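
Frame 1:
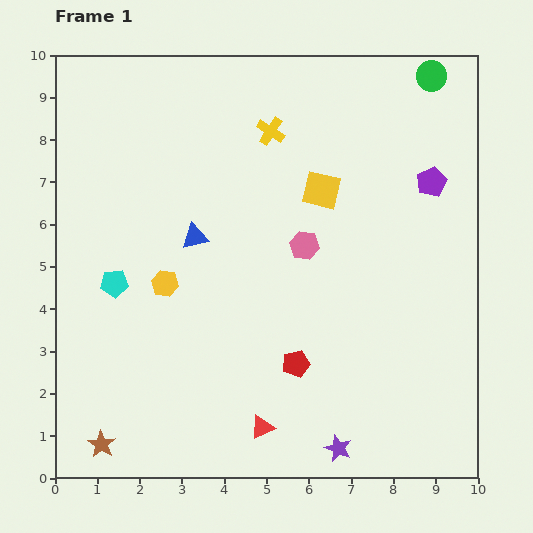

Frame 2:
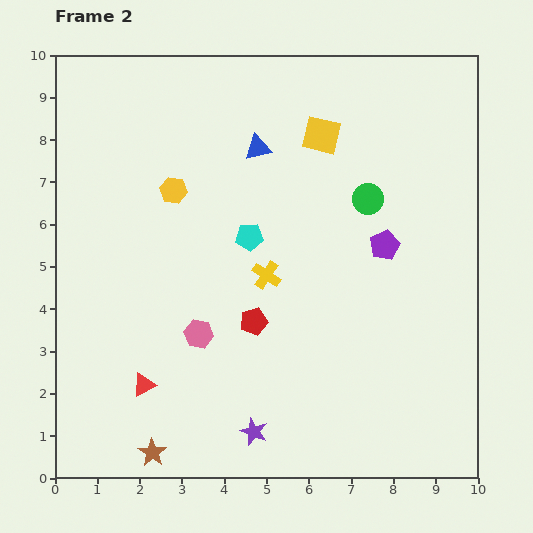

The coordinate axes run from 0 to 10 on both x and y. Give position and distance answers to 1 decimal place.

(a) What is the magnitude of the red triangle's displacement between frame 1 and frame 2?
3.0

The red triangle moved from (4.9, 1.2) to (2.1, 2.2), a distance of √(2.8² + 1.0²) ≈ 3.0.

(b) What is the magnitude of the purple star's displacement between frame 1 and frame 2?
2.0

The purple star moved from (6.7, 0.7) to (4.7, 1.1), a distance of √(2.0² + 0.4²) ≈ 2.0.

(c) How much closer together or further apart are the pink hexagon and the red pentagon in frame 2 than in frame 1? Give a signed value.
-1.5

Distance in frame 1: 2.8. Distance in frame 2: 1.3.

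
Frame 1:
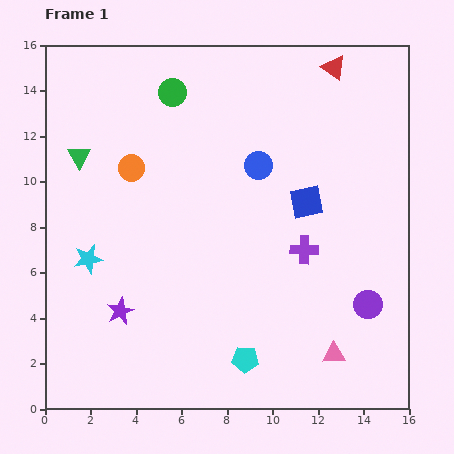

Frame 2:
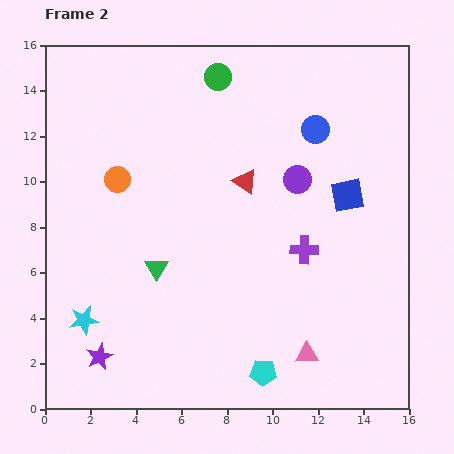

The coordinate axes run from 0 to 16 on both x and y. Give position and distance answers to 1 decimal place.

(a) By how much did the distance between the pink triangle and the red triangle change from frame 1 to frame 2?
-4.5

Distance in frame 1: 12.6. Distance in frame 2: 8.1.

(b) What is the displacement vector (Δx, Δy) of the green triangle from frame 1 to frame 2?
(3.4, -4.9)

The green triangle was at (1.5, 11.1) in frame 1 and (4.9, 6.2) in frame 2.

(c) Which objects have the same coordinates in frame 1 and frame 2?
the purple cross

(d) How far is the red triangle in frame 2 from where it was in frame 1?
6.3

The red triangle moved from (12.7, 15.0) to (8.8, 10.0), a distance of √(3.9² + 5.0²) ≈ 6.3.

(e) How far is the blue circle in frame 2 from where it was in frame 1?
3.0

The blue circle moved from (9.4, 10.7) to (11.9, 12.3), a distance of √(2.5² + 1.6²) ≈ 3.0.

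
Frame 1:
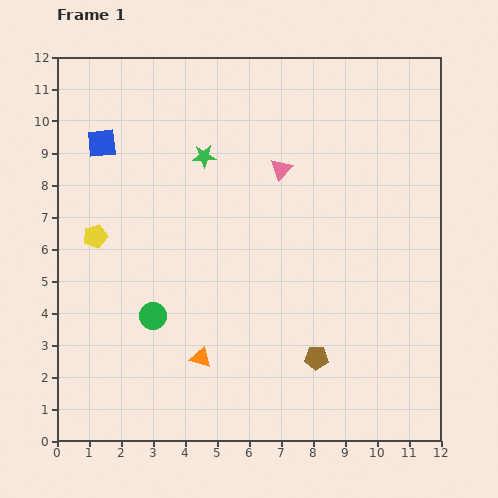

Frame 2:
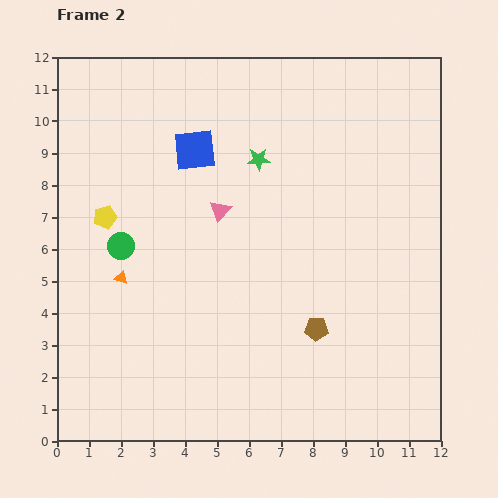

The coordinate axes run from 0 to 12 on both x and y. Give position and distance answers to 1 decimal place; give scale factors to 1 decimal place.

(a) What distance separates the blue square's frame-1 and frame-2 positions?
2.9

The blue square moved from (1.4, 9.3) to (4.3, 9.1), a distance of √(2.9² + 0.2²) ≈ 2.9.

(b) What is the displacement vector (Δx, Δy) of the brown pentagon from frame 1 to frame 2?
(0.0, 0.9)

The brown pentagon was at (8.1, 2.6) in frame 1 and (8.1, 3.5) in frame 2.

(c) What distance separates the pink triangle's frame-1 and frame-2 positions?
2.3

The pink triangle moved from (7.0, 8.5) to (5.1, 7.2), a distance of √(1.9² + 1.3²) ≈ 2.3.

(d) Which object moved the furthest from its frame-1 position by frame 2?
the orange triangle

(moved 3.5; next 2.9)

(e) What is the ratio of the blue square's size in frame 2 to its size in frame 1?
1.4×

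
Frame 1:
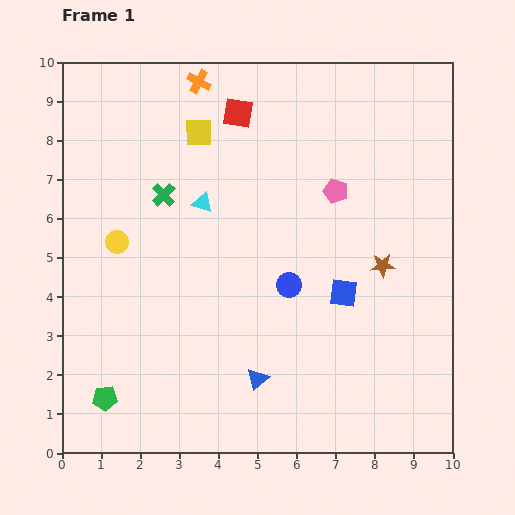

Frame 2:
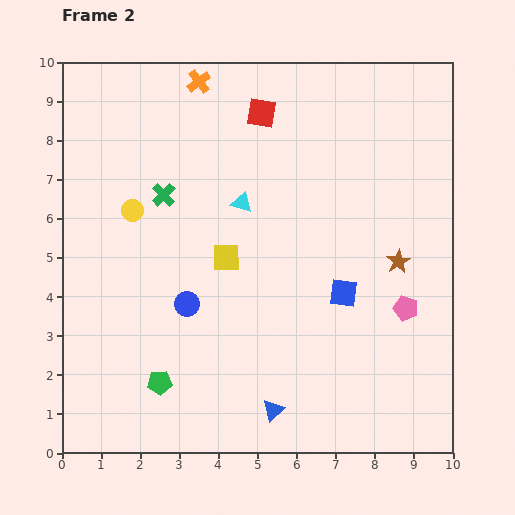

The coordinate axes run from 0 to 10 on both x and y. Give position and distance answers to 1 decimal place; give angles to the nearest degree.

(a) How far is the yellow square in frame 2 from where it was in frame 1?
3.3

The yellow square moved from (3.5, 8.2) to (4.2, 5.0), a distance of √(0.7² + 3.2²) ≈ 3.3.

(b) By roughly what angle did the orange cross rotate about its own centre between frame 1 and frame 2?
25° clockwise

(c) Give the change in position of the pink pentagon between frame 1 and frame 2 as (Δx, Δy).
(1.8, -3.0)

The pink pentagon was at (7.0, 6.7) in frame 1 and (8.8, 3.7) in frame 2.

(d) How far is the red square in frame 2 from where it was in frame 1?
0.6

The red square moved from (4.5, 8.7) to (5.1, 8.7), a distance of √(0.6² + 0.0²) ≈ 0.6.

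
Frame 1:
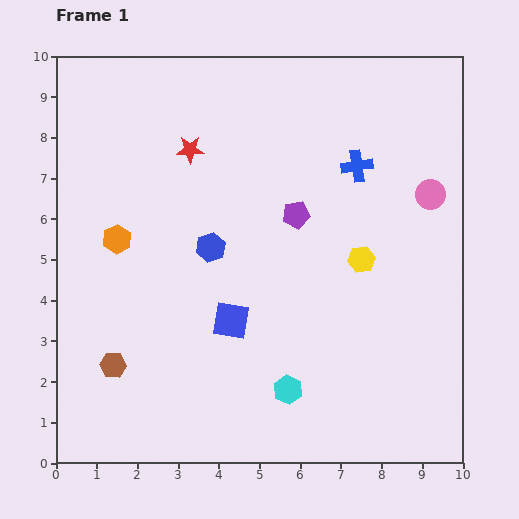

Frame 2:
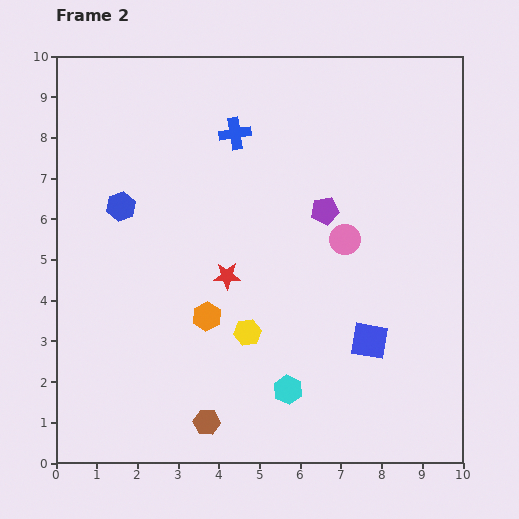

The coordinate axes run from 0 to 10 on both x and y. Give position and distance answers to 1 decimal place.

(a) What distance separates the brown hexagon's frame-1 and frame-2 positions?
2.7

The brown hexagon moved from (1.4, 2.4) to (3.7, 1.0), a distance of √(2.3² + 1.4²) ≈ 2.7.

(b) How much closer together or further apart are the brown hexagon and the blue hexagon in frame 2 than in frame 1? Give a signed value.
+1.9

Distance in frame 1: 3.8. Distance in frame 2: 5.7.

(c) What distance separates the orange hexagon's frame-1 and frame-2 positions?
2.9

The orange hexagon moved from (1.5, 5.5) to (3.7, 3.6), a distance of √(2.2² + 1.9²) ≈ 2.9.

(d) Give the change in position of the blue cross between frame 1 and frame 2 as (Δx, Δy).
(-3.0, 0.8)

The blue cross was at (7.4, 7.3) in frame 1 and (4.4, 8.1) in frame 2.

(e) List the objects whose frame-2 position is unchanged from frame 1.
the cyan hexagon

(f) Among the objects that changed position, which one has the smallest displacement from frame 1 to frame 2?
the purple pentagon

(moved 0.7)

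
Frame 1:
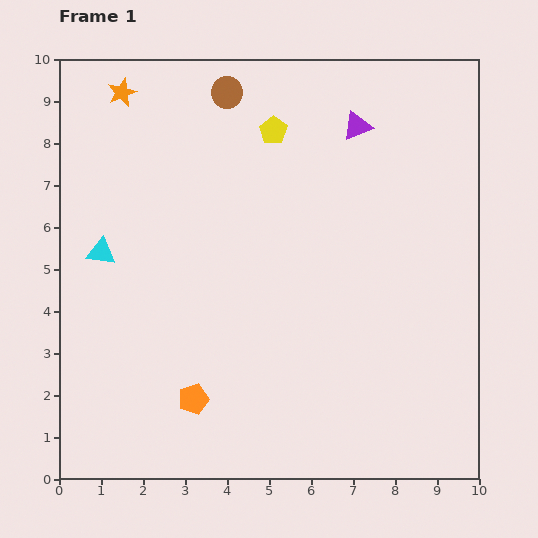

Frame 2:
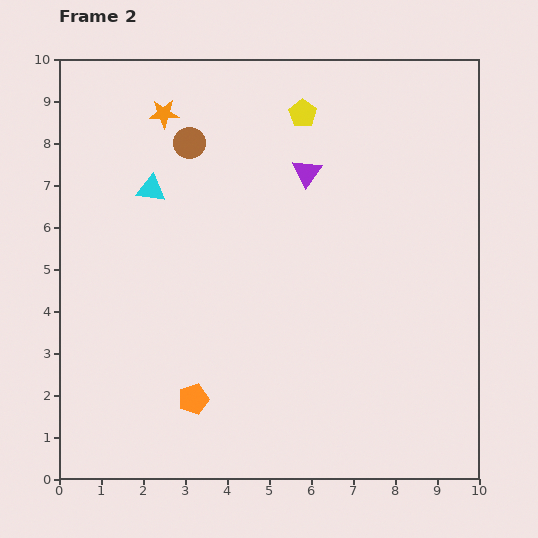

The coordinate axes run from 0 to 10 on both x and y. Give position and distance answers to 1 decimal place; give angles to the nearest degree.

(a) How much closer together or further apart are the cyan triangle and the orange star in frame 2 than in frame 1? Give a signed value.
-2.0

Distance in frame 1: 3.8. Distance in frame 2: 1.8.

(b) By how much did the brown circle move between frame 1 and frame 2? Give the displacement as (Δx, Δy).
(-0.9, -1.2)

The brown circle was at (4.0, 9.2) in frame 1 and (3.1, 8.0) in frame 2.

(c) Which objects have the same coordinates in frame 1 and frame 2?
the orange pentagon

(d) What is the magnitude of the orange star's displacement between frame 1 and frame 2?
1.1

The orange star moved from (1.5, 9.2) to (2.5, 8.7), a distance of √(1.0² + 0.5²) ≈ 1.1.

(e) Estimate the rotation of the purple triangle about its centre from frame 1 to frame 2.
33° counter-clockwise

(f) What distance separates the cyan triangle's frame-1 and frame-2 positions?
1.9

The cyan triangle moved from (1.0, 5.4) to (2.2, 6.9), a distance of √(1.2² + 1.5²) ≈ 1.9.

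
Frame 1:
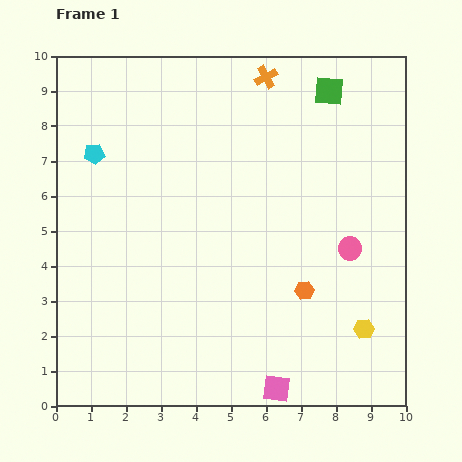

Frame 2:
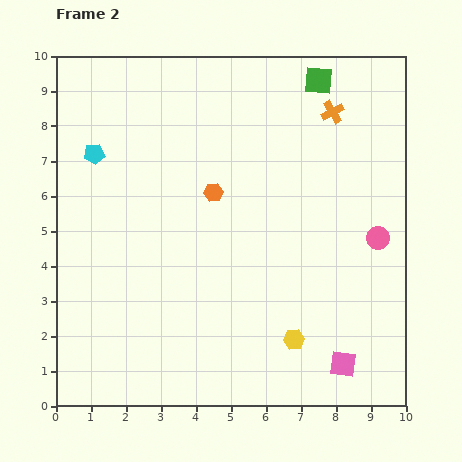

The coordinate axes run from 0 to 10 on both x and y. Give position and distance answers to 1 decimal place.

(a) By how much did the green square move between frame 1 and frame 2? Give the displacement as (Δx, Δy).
(-0.3, 0.3)

The green square was at (7.8, 9.0) in frame 1 and (7.5, 9.3) in frame 2.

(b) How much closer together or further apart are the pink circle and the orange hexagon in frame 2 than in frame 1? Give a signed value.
+3.1

Distance in frame 1: 1.8. Distance in frame 2: 4.9.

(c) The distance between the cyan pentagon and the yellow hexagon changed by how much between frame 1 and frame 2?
-1.4

Distance in frame 1: 9.2. Distance in frame 2: 7.8.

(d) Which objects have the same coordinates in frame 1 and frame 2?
the cyan pentagon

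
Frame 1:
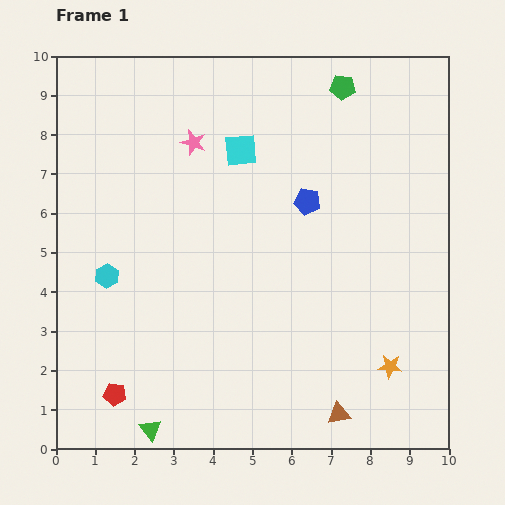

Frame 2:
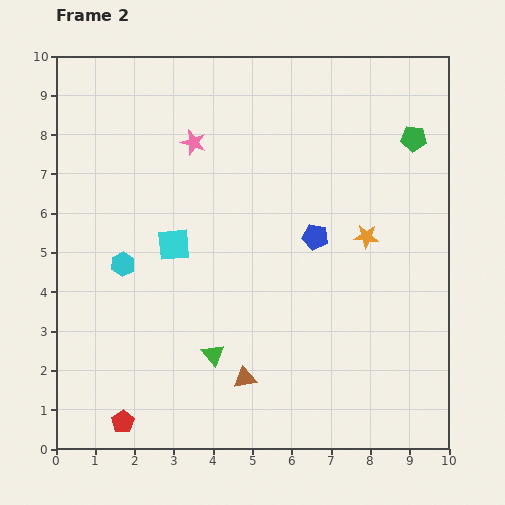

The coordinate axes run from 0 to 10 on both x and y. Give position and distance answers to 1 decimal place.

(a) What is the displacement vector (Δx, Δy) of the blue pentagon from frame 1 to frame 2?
(0.2, -0.9)

The blue pentagon was at (6.4, 6.3) in frame 1 and (6.6, 5.4) in frame 2.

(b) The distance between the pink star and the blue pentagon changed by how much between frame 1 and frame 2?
+0.6

Distance in frame 1: 3.3. Distance in frame 2: 3.9.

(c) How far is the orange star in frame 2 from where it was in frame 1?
3.4

The orange star moved from (8.5, 2.1) to (7.9, 5.4), a distance of √(0.6² + 3.3²) ≈ 3.4.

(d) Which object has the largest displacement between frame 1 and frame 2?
the orange star

(moved 3.4; next 2.9)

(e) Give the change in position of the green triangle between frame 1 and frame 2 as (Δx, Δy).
(1.6, 1.9)

The green triangle was at (2.4, 0.5) in frame 1 and (4.0, 2.4) in frame 2.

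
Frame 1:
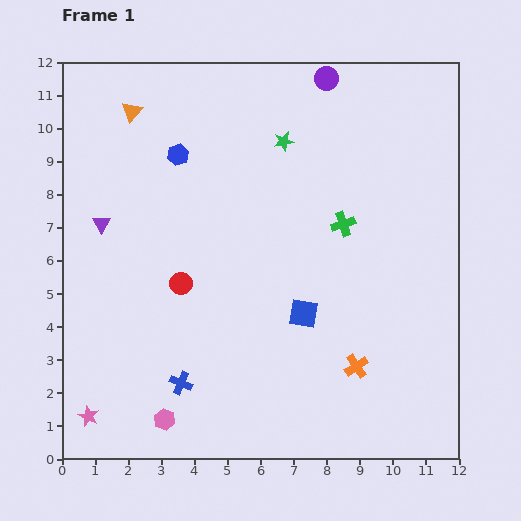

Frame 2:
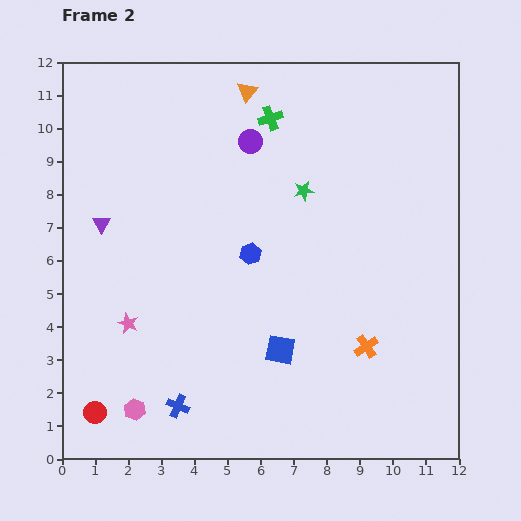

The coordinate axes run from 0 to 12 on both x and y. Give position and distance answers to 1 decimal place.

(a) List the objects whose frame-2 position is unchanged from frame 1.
the purple triangle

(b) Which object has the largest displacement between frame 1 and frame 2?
the red circle

(moved 4.7; next 3.9)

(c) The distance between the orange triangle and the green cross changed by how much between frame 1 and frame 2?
-6.1

Distance in frame 1: 7.2. Distance in frame 2: 1.1.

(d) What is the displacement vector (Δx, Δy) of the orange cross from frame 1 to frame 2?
(0.3, 0.6)

The orange cross was at (8.9, 2.8) in frame 1 and (9.2, 3.4) in frame 2.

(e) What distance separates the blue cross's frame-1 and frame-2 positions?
0.7

The blue cross moved from (3.6, 2.3) to (3.5, 1.6), a distance of √(0.1² + 0.7²) ≈ 0.7.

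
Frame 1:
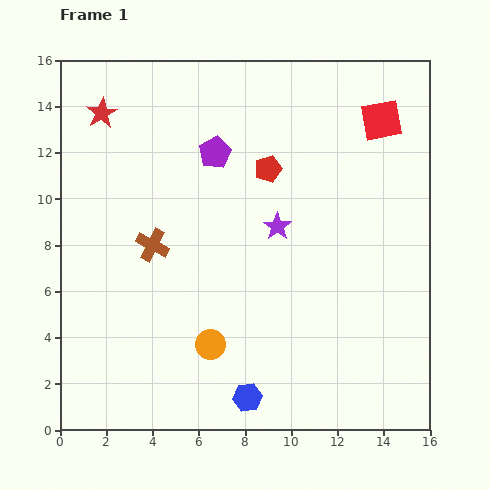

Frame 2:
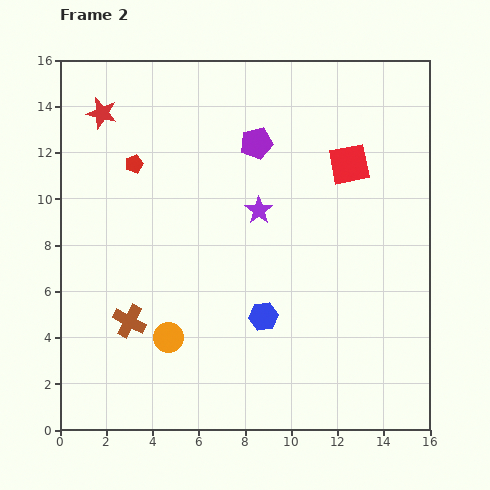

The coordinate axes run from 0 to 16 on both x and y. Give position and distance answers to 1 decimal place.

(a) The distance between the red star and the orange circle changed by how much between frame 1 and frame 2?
-0.9

Distance in frame 1: 11.0. Distance in frame 2: 10.1.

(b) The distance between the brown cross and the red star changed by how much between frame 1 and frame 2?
+3.0

Distance in frame 1: 6.1. Distance in frame 2: 9.1.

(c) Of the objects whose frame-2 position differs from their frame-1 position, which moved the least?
the purple star

(moved 1.1)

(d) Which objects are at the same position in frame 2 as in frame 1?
the red star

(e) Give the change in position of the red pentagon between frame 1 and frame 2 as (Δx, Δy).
(-5.8, 0.2)

The red pentagon was at (9.0, 11.3) in frame 1 and (3.2, 11.5) in frame 2.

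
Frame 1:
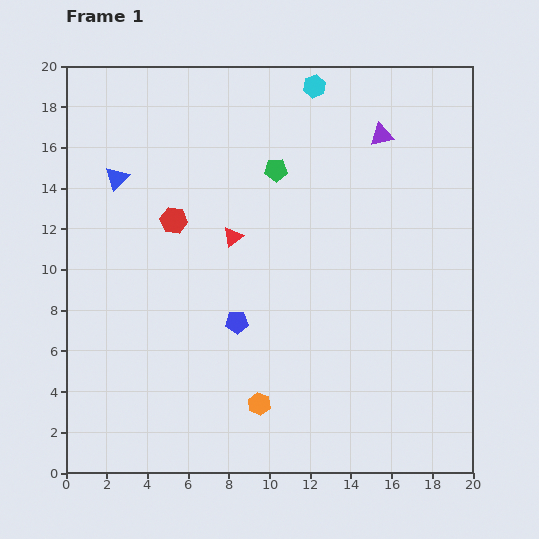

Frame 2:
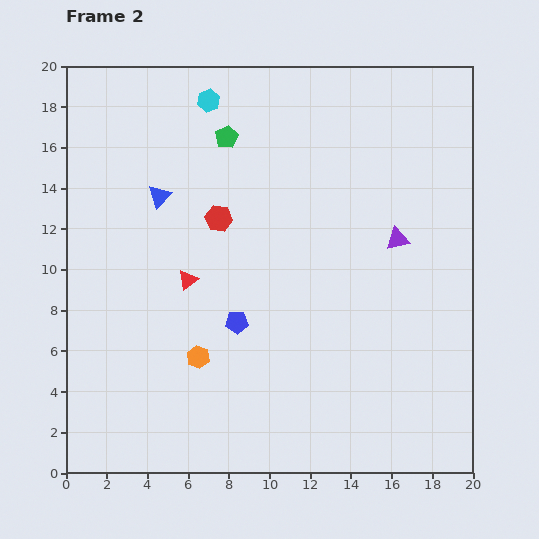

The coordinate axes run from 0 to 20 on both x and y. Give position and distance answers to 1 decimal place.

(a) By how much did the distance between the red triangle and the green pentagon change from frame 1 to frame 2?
+3.4

Distance in frame 1: 3.9. Distance in frame 2: 7.3.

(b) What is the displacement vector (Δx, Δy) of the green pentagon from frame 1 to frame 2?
(-2.4, 1.6)

The green pentagon was at (10.3, 14.9) in frame 1 and (7.9, 16.5) in frame 2.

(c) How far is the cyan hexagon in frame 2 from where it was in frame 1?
5.2

The cyan hexagon moved from (12.2, 19.0) to (7.0, 18.3), a distance of √(5.2² + 0.7²) ≈ 5.2.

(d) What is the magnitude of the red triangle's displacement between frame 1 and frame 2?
3.0

The red triangle moved from (8.2, 11.6) to (6.0, 9.5), a distance of √(2.2² + 2.1²) ≈ 3.0.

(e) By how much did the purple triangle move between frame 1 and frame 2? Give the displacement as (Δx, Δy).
(0.8, -5.1)

The purple triangle was at (15.5, 16.6) in frame 1 and (16.3, 11.5) in frame 2.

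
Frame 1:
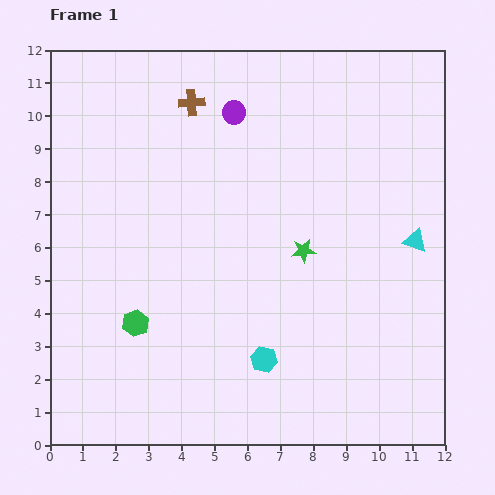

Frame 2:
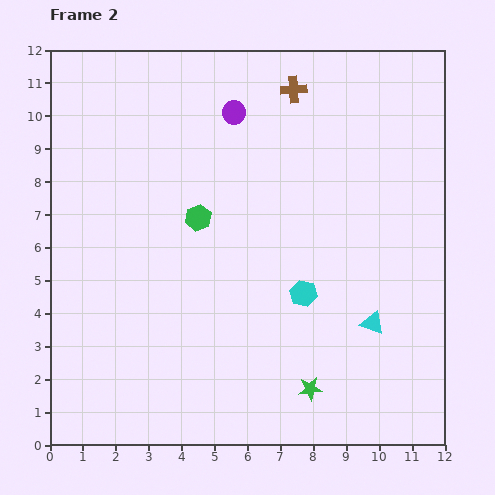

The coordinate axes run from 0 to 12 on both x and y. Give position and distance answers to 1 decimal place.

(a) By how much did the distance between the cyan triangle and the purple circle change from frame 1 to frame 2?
+1.0

Distance in frame 1: 6.7. Distance in frame 2: 7.7.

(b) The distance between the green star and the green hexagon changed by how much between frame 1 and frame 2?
+0.6

Distance in frame 1: 5.6. Distance in frame 2: 6.2.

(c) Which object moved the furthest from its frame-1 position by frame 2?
the green star

(moved 4.2; next 3.7)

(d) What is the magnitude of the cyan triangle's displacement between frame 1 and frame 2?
2.8

The cyan triangle moved from (11.1, 6.2) to (9.8, 3.7), a distance of √(1.3² + 2.5²) ≈ 2.8.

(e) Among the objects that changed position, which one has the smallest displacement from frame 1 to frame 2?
the cyan hexagon

(moved 2.3)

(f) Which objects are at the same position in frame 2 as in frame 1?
the purple circle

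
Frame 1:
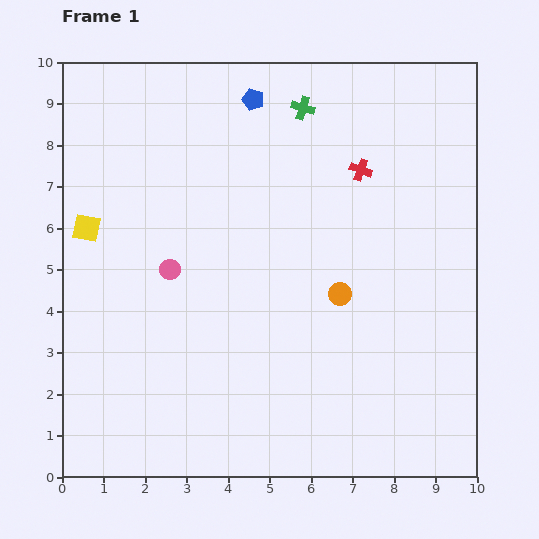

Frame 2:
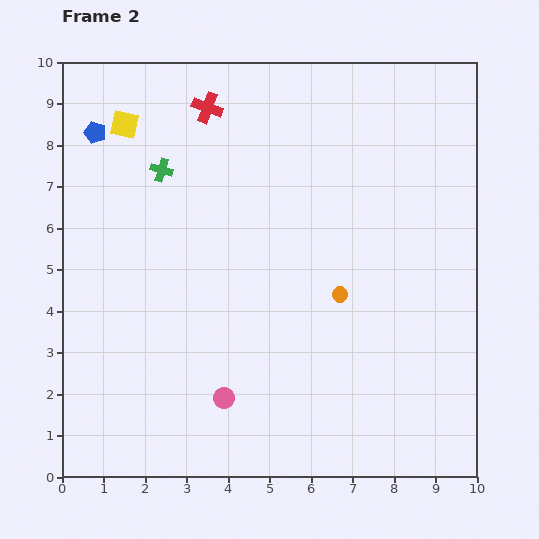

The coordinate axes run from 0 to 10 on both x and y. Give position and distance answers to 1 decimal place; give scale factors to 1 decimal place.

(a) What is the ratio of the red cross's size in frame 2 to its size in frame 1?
1.4×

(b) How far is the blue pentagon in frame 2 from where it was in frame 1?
3.9

The blue pentagon moved from (4.6, 9.1) to (0.8, 8.3), a distance of √(3.8² + 0.8²) ≈ 3.9.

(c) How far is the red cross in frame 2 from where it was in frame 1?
4.0

The red cross moved from (7.2, 7.4) to (3.5, 8.9), a distance of √(3.7² + 1.5²) ≈ 4.0.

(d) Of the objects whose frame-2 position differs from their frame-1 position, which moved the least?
the yellow square

(moved 2.7)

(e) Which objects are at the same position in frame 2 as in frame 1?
the orange circle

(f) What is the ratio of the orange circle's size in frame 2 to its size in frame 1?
0.7×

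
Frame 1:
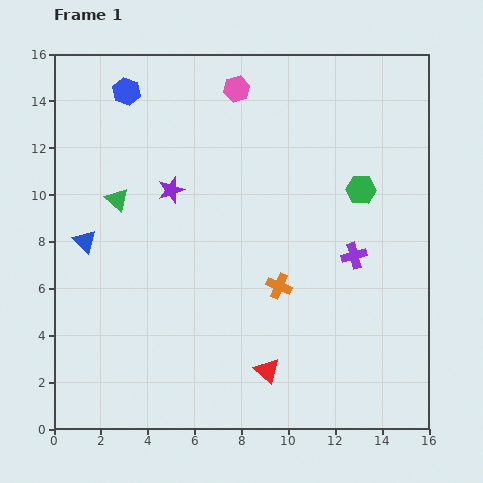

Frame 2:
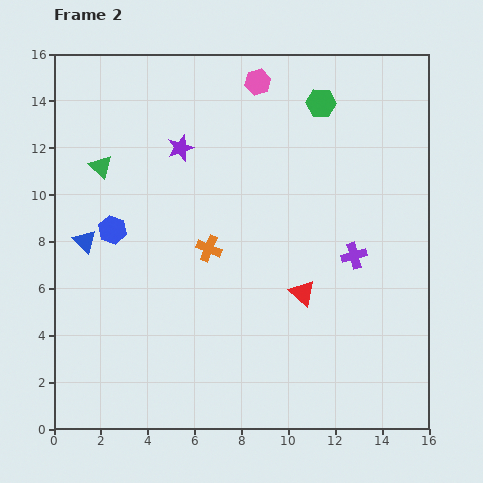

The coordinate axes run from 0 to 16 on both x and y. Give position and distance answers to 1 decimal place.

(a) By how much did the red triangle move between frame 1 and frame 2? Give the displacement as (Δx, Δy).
(1.5, 3.3)

The red triangle was at (9.1, 2.5) in frame 1 and (10.6, 5.8) in frame 2.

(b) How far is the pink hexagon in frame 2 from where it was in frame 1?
0.9

The pink hexagon moved from (7.8, 14.5) to (8.7, 14.8), a distance of √(0.9² + 0.3²) ≈ 0.9.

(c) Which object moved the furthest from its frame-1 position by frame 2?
the blue hexagon

(moved 5.9; next 4.1)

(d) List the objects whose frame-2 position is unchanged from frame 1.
the blue triangle, the purple cross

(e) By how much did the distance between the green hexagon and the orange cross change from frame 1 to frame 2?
+2.4

Distance in frame 1: 5.4. Distance in frame 2: 7.8.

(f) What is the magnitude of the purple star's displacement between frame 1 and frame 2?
1.8

The purple star moved from (5.0, 10.2) to (5.4, 12.0), a distance of √(0.4² + 1.8²) ≈ 1.8.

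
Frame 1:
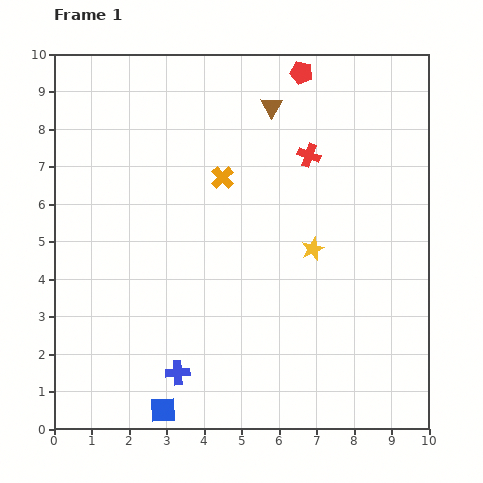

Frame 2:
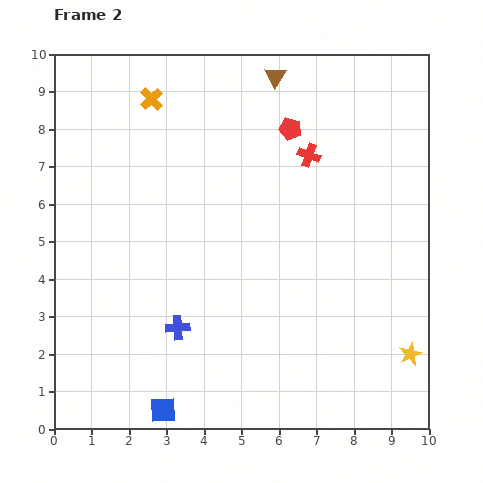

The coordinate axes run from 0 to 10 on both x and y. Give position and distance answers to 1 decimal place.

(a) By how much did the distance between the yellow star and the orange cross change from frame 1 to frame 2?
+6.6

Distance in frame 1: 3.1. Distance in frame 2: 9.7.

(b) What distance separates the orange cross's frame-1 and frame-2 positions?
2.8

The orange cross moved from (4.5, 6.7) to (2.6, 8.8), a distance of √(1.9² + 2.1²) ≈ 2.8.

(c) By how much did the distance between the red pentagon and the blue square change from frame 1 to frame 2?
-1.5

Distance in frame 1: 9.7. Distance in frame 2: 8.2.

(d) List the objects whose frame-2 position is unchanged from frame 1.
the red cross, the blue square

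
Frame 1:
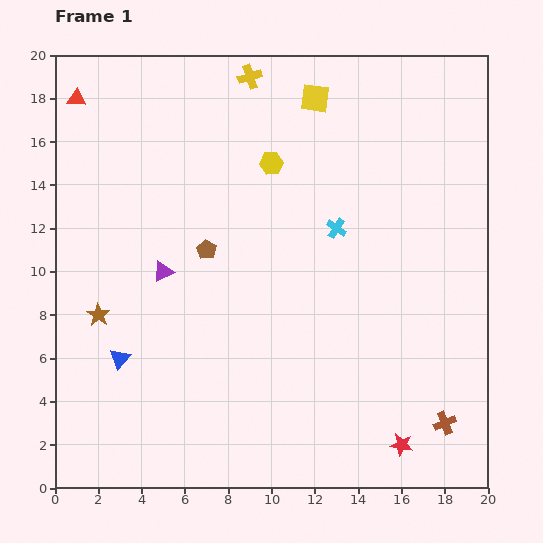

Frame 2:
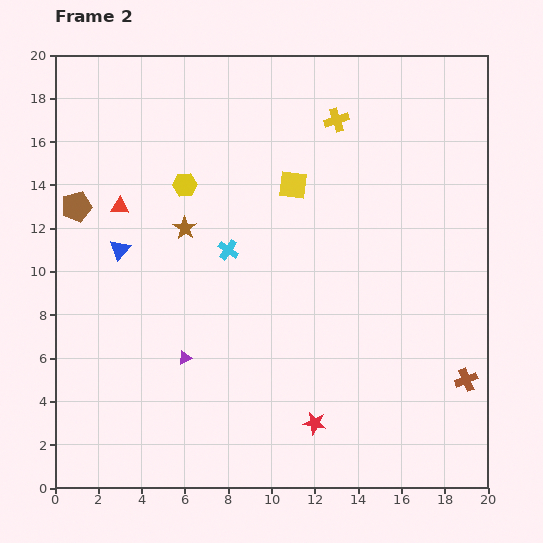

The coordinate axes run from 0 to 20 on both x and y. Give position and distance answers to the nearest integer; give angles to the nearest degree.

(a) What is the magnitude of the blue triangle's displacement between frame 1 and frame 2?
5

The blue triangle moved from (3, 6) to (3, 11), a distance of √(0² + 5²) ≈ 5.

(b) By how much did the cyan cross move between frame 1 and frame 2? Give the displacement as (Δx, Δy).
(-5, -1)

The cyan cross was at (13, 12) in frame 1 and (8, 11) in frame 2.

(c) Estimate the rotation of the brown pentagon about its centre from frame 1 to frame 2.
24° clockwise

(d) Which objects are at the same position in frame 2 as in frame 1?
none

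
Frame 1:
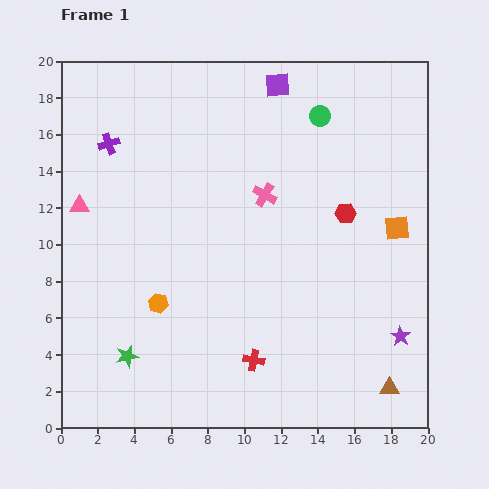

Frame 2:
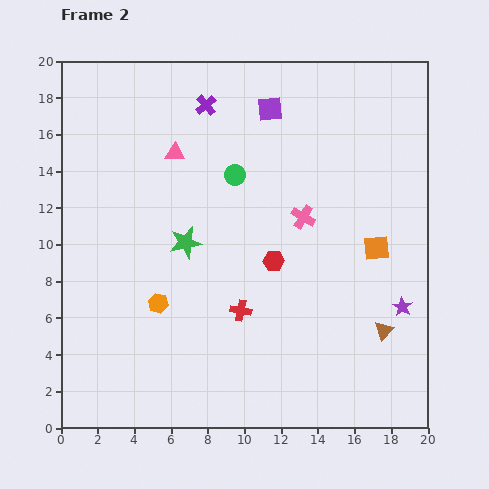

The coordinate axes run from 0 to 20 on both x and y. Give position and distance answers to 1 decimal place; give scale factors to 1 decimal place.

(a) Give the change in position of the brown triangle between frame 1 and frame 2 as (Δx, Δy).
(-0.3, 3.1)

The brown triangle was at (17.9, 2.2) in frame 1 and (17.6, 5.3) in frame 2.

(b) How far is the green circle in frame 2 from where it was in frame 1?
5.6

The green circle moved from (14.1, 17.0) to (9.5, 13.8), a distance of √(4.6² + 3.2²) ≈ 5.6.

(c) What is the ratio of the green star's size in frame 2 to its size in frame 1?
1.4×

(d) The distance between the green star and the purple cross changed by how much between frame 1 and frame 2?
-4.0

Distance in frame 1: 11.6. Distance in frame 2: 7.6.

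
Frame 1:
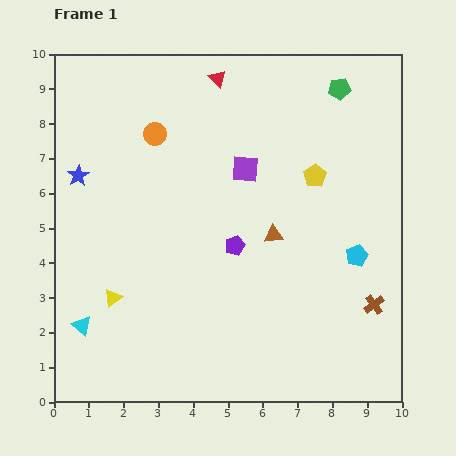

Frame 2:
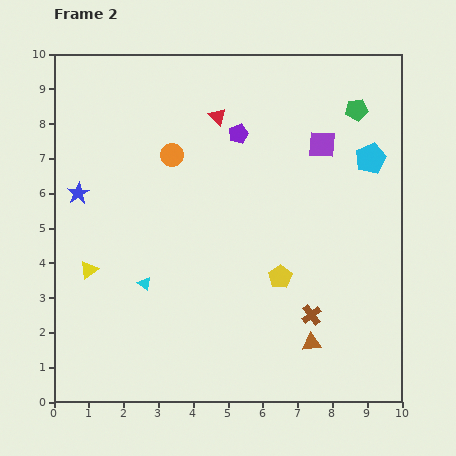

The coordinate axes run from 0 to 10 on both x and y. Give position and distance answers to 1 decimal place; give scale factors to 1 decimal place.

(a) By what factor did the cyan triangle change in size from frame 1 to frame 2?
0.7×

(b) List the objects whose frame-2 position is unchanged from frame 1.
none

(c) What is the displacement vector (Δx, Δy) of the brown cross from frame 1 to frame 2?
(-1.8, -0.3)

The brown cross was at (9.2, 2.8) in frame 1 and (7.4, 2.5) in frame 2.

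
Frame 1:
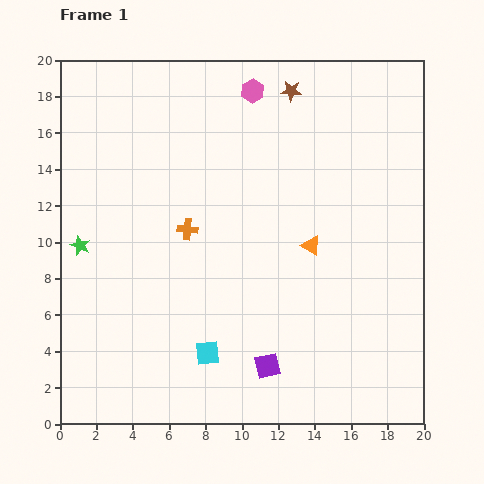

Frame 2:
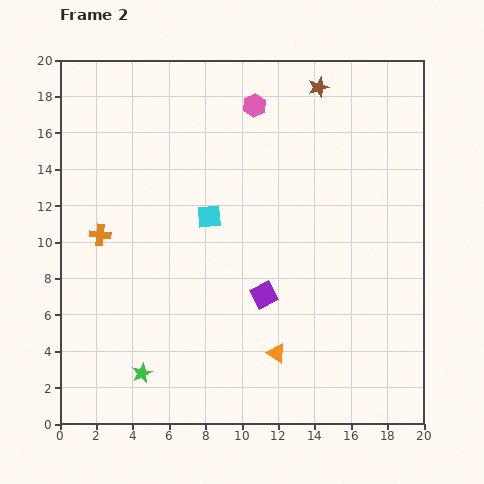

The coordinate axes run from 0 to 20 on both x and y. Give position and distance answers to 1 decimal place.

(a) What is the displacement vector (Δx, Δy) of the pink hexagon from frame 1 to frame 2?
(0.1, -0.8)

The pink hexagon was at (10.6, 18.3) in frame 1 and (10.7, 17.5) in frame 2.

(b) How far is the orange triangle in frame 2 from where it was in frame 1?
6.2

The orange triangle moved from (13.8, 9.8) to (11.9, 3.9), a distance of √(1.9² + 5.9²) ≈ 6.2.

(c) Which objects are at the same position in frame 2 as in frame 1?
none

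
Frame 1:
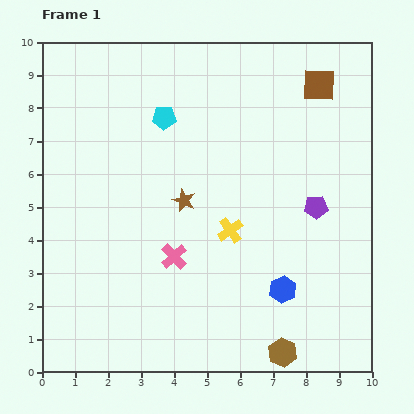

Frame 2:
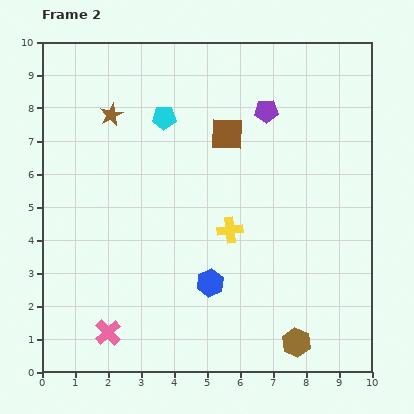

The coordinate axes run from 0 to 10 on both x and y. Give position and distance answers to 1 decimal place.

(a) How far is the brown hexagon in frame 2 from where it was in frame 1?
0.5

The brown hexagon moved from (7.3, 0.6) to (7.7, 0.9), a distance of √(0.4² + 0.3²) ≈ 0.5.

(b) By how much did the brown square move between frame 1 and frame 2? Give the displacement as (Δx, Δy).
(-2.8, -1.5)

The brown square was at (8.4, 8.7) in frame 1 and (5.6, 7.2) in frame 2.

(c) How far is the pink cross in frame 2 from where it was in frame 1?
3.0

The pink cross moved from (4.0, 3.5) to (2.0, 1.2), a distance of √(2.0² + 2.3²) ≈ 3.0.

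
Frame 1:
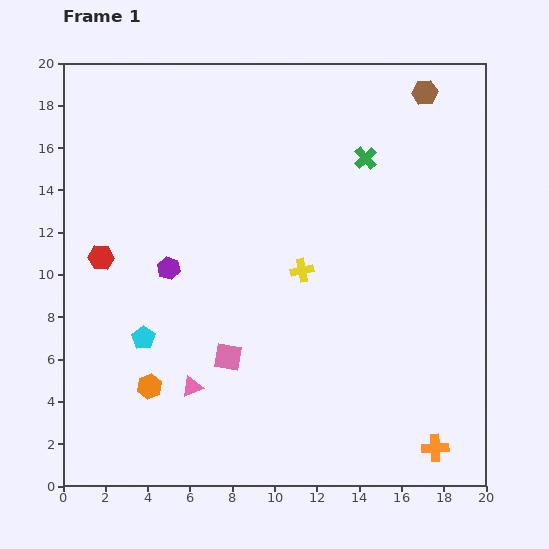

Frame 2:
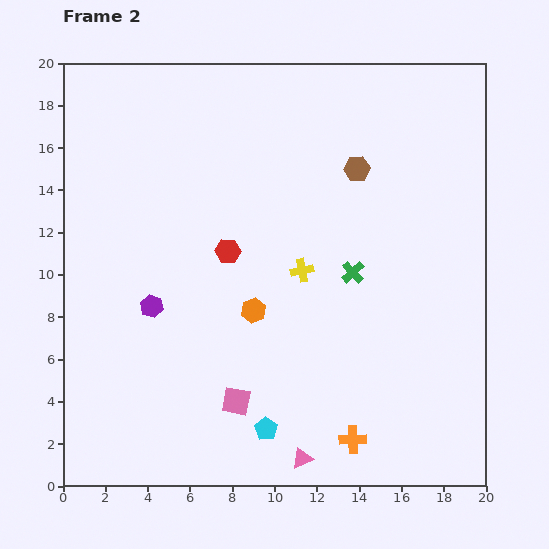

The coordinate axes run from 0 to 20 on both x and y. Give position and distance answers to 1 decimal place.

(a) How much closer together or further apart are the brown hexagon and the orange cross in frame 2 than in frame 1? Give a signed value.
-4.0

Distance in frame 1: 16.8. Distance in frame 2: 12.8.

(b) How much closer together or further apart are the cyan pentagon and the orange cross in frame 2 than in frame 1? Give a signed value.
-10.6

Distance in frame 1: 14.7. Distance in frame 2: 4.1.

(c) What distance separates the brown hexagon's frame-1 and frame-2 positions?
4.8

The brown hexagon moved from (17.1, 18.6) to (13.9, 15.0), a distance of √(3.2² + 3.6²) ≈ 4.8.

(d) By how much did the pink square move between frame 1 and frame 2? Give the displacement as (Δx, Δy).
(0.4, -2.1)

The pink square was at (7.8, 6.1) in frame 1 and (8.2, 4.0) in frame 2.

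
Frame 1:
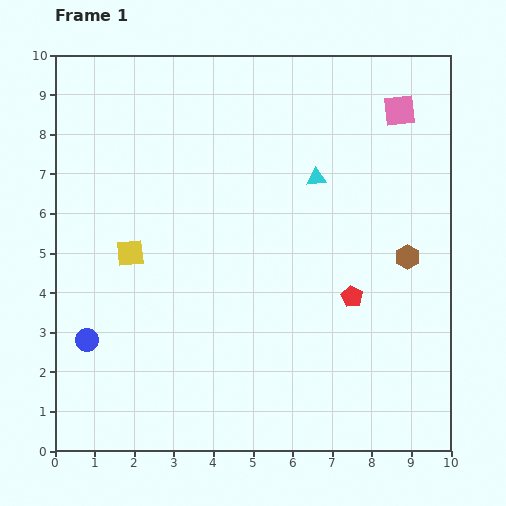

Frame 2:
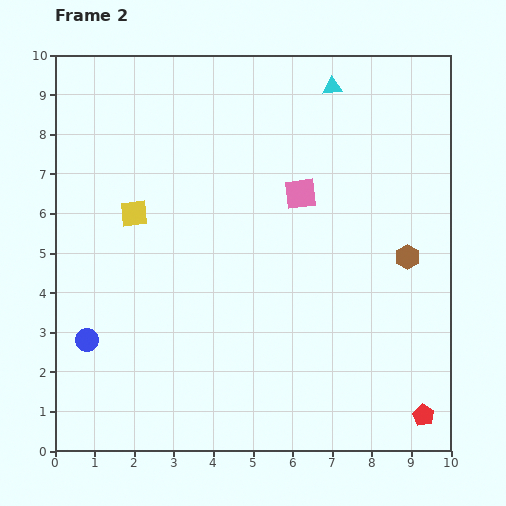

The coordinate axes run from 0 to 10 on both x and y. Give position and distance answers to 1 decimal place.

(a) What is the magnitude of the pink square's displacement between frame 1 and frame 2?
3.3

The pink square moved from (8.7, 8.6) to (6.2, 6.5), a distance of √(2.5² + 2.1²) ≈ 3.3.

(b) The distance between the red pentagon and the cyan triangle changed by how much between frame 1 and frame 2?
+5.5

Distance in frame 1: 3.1. Distance in frame 2: 8.6.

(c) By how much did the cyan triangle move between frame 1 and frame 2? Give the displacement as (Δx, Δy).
(0.4, 2.3)

The cyan triangle was at (6.6, 6.9) in frame 1 and (7.0, 9.2) in frame 2.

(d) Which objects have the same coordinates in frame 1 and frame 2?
the blue circle, the brown hexagon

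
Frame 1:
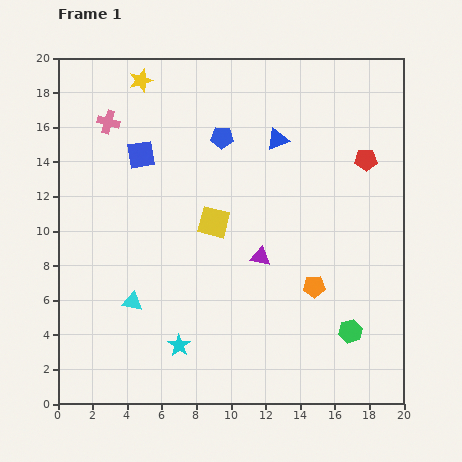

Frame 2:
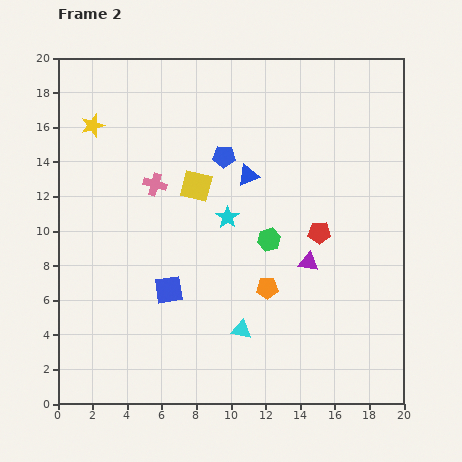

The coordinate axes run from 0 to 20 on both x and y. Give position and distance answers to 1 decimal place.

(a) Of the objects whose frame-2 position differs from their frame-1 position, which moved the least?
the blue pentagon

(moved 1.1)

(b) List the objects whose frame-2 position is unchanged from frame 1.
none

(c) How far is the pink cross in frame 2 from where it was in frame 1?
4.5

The pink cross moved from (2.9, 16.3) to (5.6, 12.7), a distance of √(2.7² + 3.6²) ≈ 4.5.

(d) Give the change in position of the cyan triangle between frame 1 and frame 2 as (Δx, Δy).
(6.3, -1.6)

The cyan triangle was at (4.3, 5.9) in frame 1 and (10.6, 4.3) in frame 2.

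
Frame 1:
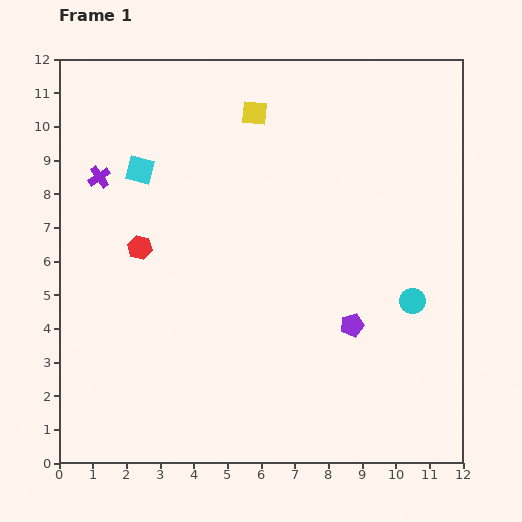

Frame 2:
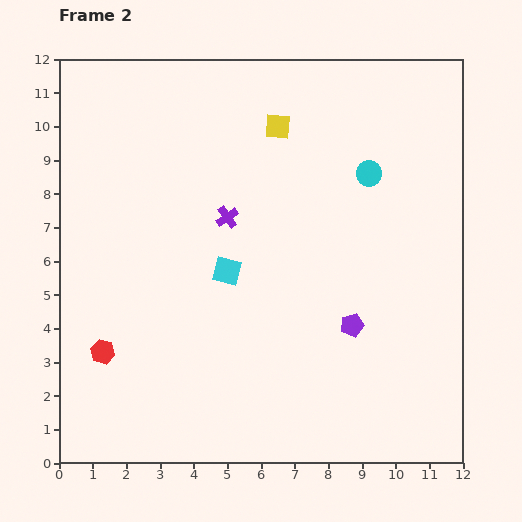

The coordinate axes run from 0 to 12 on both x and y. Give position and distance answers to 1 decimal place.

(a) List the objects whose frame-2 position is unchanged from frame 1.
the purple pentagon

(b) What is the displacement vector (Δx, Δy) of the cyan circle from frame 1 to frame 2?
(-1.3, 3.8)

The cyan circle was at (10.5, 4.8) in frame 1 and (9.2, 8.6) in frame 2.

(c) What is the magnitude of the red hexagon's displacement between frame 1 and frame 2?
3.3

The red hexagon moved from (2.4, 6.4) to (1.3, 3.3), a distance of √(1.1² + 3.1²) ≈ 3.3.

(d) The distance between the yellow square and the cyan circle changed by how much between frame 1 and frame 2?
-4.3

Distance in frame 1: 7.3. Distance in frame 2: 3.0.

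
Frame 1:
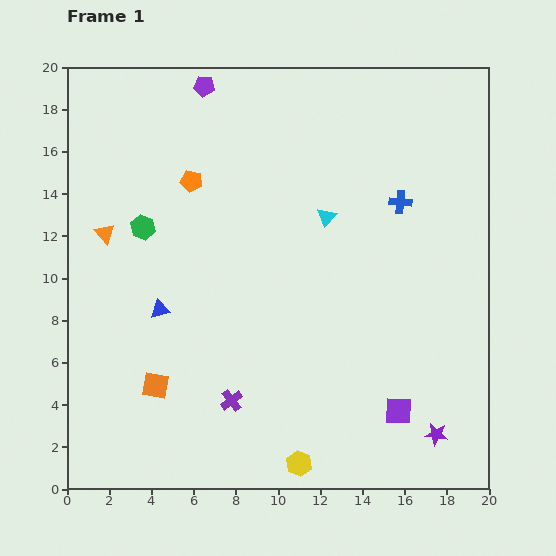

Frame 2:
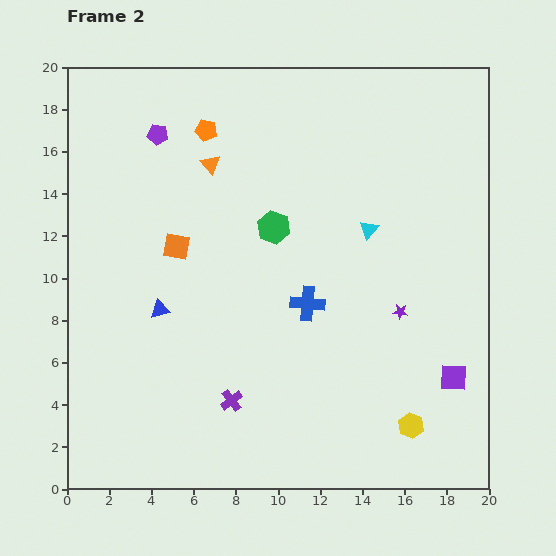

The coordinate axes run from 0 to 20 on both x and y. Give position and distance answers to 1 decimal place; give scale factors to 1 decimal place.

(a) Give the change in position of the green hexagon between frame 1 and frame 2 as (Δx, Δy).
(6.2, 0.0)

The green hexagon was at (3.6, 12.4) in frame 1 and (9.8, 12.4) in frame 2.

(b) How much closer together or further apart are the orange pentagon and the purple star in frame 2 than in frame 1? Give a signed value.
-4.1

Distance in frame 1: 16.7. Distance in frame 2: 12.6.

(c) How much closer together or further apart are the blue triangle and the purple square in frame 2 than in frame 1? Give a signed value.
+2.0

Distance in frame 1: 12.3. Distance in frame 2: 14.3.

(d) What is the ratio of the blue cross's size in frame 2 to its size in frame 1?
1.5×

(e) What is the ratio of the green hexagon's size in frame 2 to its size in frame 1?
1.3×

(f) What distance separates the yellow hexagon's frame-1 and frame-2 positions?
5.6

The yellow hexagon moved from (11.0, 1.2) to (16.3, 3.0), a distance of √(5.3² + 1.8²) ≈ 5.6.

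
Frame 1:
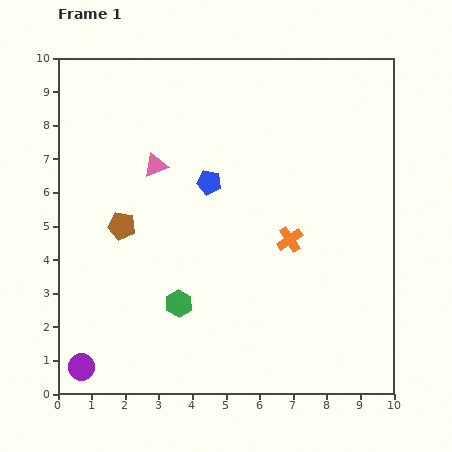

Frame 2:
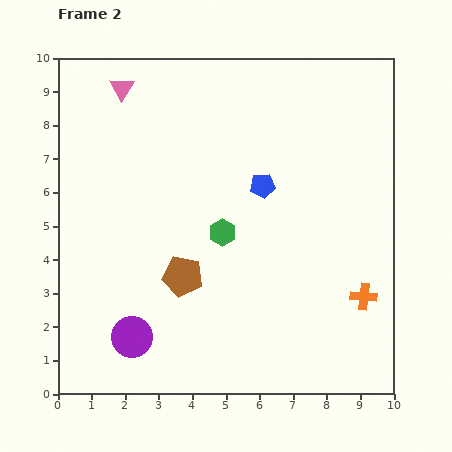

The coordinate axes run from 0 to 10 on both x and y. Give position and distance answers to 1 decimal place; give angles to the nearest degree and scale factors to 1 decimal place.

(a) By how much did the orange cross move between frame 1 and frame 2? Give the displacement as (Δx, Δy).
(2.2, -1.7)

The orange cross was at (6.9, 4.6) in frame 1 and (9.1, 2.9) in frame 2.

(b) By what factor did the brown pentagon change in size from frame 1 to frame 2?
1.4×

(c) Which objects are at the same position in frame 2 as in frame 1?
none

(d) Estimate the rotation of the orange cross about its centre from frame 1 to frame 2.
40° clockwise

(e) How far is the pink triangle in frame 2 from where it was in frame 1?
2.5

The pink triangle moved from (2.9, 6.8) to (1.9, 9.1), a distance of √(1.0² + 2.3²) ≈ 2.5.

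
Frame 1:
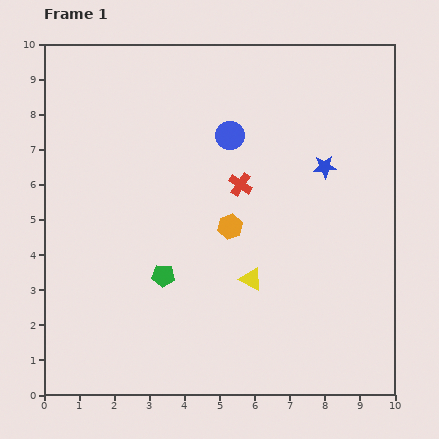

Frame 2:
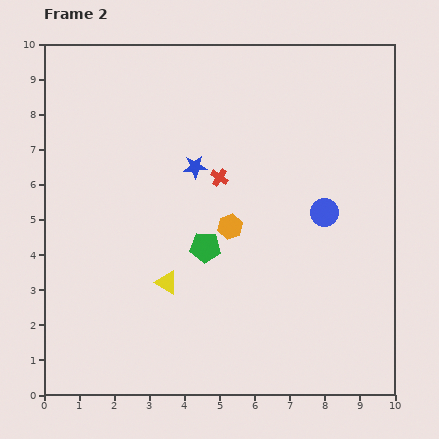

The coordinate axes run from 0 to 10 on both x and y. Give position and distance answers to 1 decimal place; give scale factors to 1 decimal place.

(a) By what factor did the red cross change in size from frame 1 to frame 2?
0.8×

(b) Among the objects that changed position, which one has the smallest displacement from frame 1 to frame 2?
the red cross

(moved 0.6)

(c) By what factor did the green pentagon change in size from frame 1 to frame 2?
1.4×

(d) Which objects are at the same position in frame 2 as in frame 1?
the orange hexagon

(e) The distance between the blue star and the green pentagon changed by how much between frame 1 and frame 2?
-3.2

Distance in frame 1: 5.5. Distance in frame 2: 2.3.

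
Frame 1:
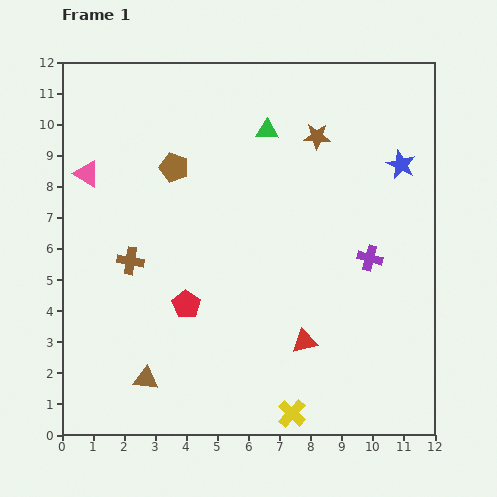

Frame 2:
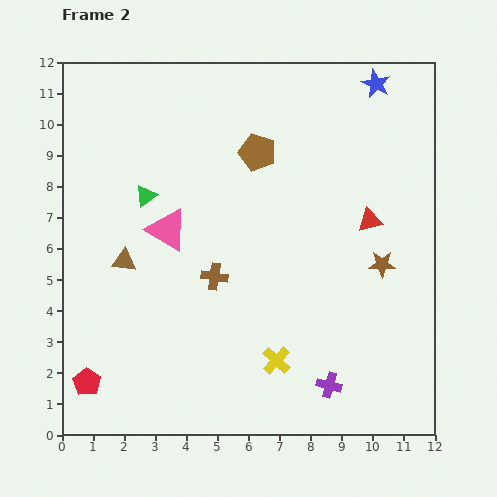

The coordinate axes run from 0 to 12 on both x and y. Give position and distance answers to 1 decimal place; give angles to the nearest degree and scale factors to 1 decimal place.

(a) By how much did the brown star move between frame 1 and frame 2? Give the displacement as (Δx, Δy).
(2.1, -4.1)

The brown star was at (8.2, 9.6) in frame 1 and (10.3, 5.5) in frame 2.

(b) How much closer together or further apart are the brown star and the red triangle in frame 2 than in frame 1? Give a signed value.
-5.1

Distance in frame 1: 6.6. Distance in frame 2: 1.5.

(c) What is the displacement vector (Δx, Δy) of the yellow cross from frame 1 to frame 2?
(-0.5, 1.7)

The yellow cross was at (7.4, 0.7) in frame 1 and (6.9, 2.4) in frame 2.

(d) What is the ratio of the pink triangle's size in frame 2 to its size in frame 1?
1.7×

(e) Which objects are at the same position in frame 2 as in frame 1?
none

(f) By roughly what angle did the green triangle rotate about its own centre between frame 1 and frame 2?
37° counter-clockwise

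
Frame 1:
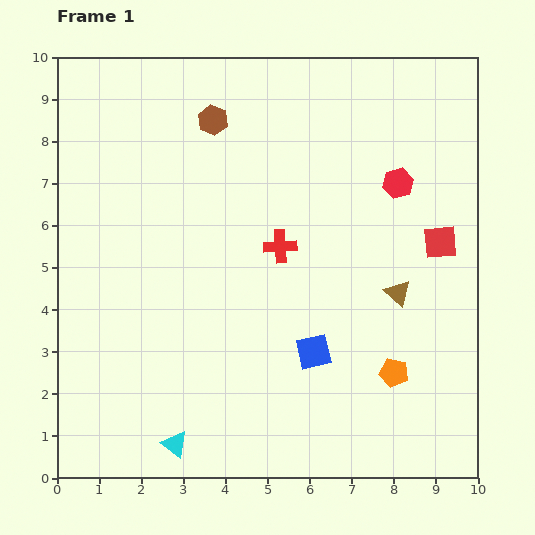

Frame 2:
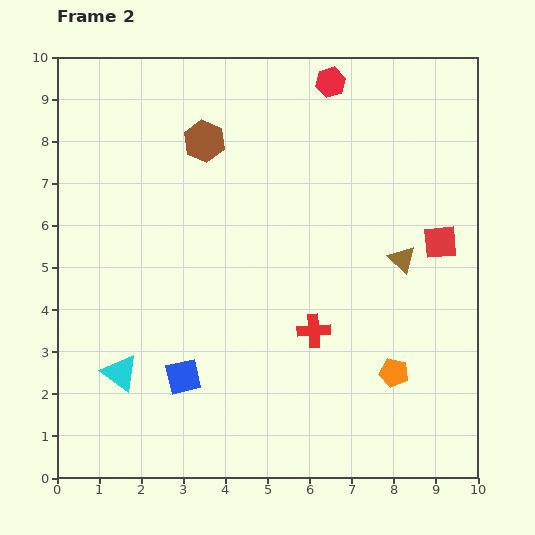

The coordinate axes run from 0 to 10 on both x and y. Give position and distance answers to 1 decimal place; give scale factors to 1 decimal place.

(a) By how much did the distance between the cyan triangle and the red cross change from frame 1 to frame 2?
-0.6

Distance in frame 1: 5.3. Distance in frame 2: 4.7.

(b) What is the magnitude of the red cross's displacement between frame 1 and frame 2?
2.2

The red cross moved from (5.3, 5.5) to (6.1, 3.5), a distance of √(0.8² + 2.0²) ≈ 2.2.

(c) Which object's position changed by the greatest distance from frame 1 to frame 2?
the blue square

(moved 3.2; next 2.9)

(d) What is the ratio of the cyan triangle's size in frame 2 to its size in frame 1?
1.4×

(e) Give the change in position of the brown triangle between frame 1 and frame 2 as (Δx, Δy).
(0.1, 0.8)

The brown triangle was at (8.1, 4.4) in frame 1 and (8.2, 5.2) in frame 2.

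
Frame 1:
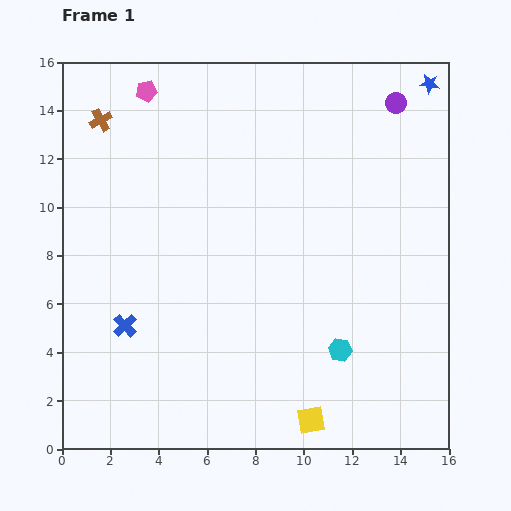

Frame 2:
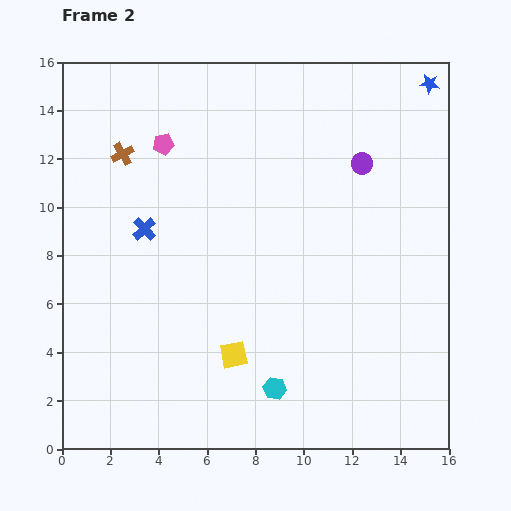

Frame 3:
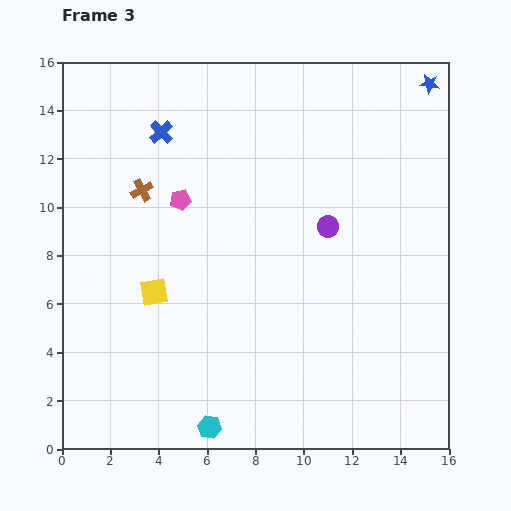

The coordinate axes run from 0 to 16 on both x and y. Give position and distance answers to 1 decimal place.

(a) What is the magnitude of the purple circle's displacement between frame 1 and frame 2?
2.9

The purple circle moved from (13.8, 14.3) to (12.4, 11.8), a distance of √(1.4² + 2.5²) ≈ 2.9.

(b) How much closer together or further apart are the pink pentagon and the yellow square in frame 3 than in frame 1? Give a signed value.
-11.2

Distance in frame 1: 15.2. Distance in frame 3: 4.0.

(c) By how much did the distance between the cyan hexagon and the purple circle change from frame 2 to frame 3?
-0.4

Distance in frame 2: 10.0. Distance in frame 3: 9.6.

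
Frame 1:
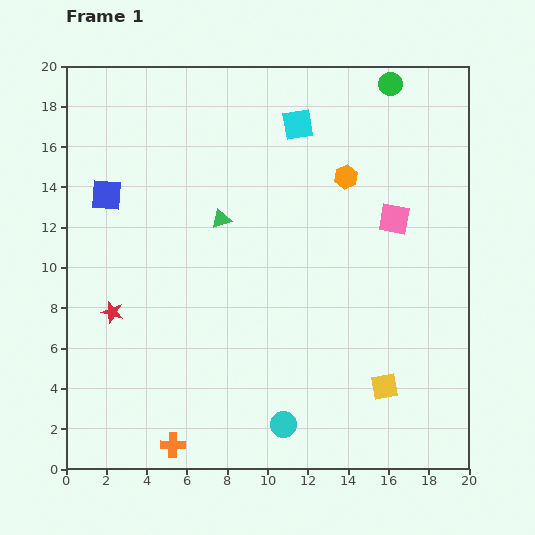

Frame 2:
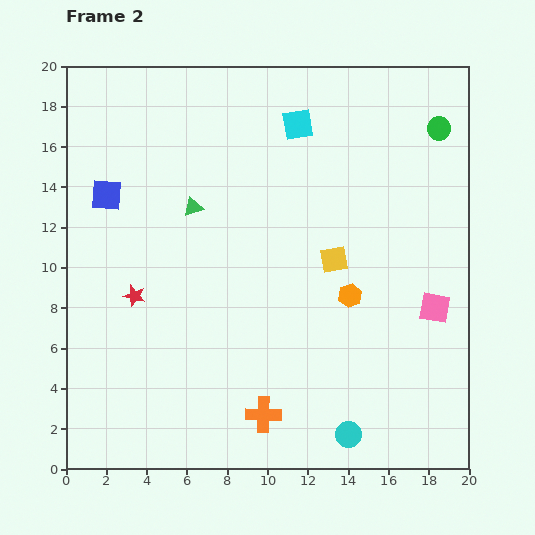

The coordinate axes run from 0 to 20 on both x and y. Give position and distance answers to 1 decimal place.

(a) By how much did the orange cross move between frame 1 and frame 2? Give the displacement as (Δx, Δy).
(4.5, 1.5)

The orange cross was at (5.3, 1.2) in frame 1 and (9.8, 2.7) in frame 2.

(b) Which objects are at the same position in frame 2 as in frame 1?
the blue square, the cyan square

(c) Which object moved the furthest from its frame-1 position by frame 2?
the yellow square

(moved 6.8; next 5.9)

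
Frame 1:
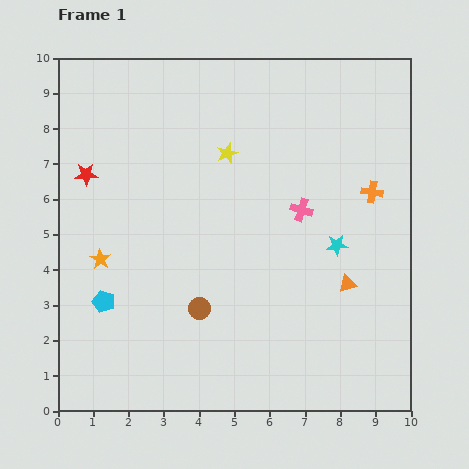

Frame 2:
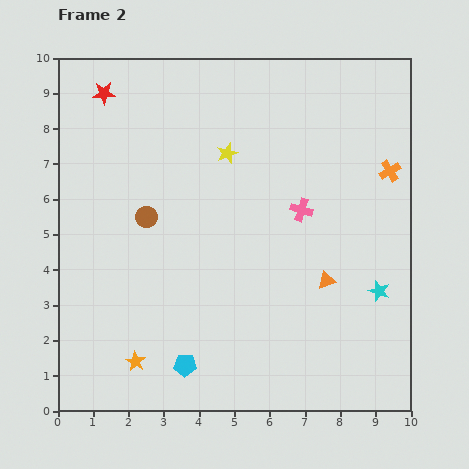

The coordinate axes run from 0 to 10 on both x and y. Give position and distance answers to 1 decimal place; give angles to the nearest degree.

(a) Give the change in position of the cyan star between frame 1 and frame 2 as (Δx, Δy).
(1.2, -1.3)

The cyan star was at (7.9, 4.7) in frame 1 and (9.1, 3.4) in frame 2.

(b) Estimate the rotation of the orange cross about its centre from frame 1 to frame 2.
40° counter-clockwise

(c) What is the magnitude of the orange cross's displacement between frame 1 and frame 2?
0.8

The orange cross moved from (8.9, 6.2) to (9.4, 6.8), a distance of √(0.5² + 0.6²) ≈ 0.8.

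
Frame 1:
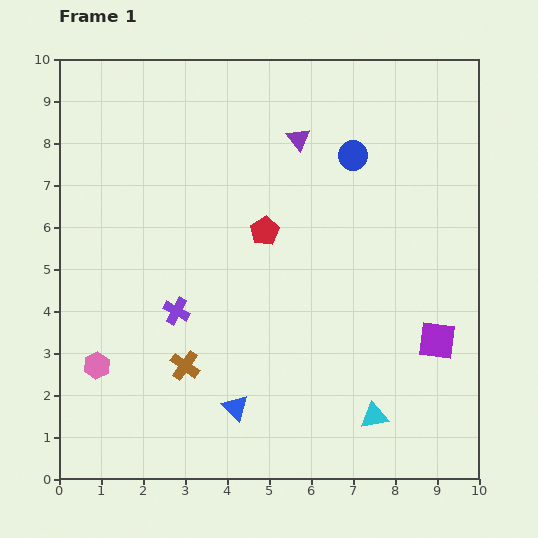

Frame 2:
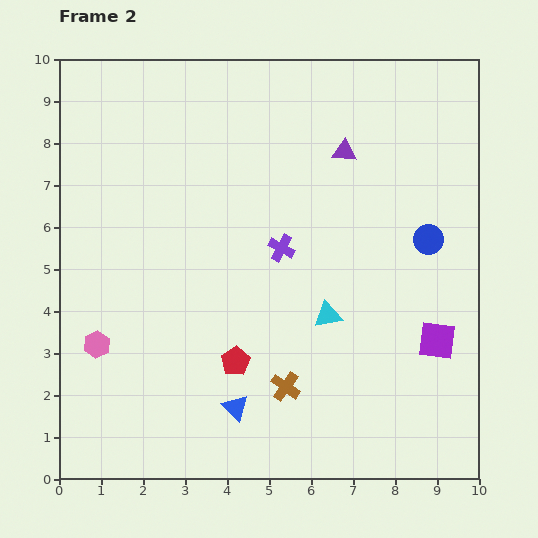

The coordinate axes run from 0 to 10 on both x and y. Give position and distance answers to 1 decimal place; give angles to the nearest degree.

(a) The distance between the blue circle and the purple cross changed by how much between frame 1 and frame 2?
-2.1

Distance in frame 1: 5.6. Distance in frame 2: 3.5.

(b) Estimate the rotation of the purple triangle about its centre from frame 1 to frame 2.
48° counter-clockwise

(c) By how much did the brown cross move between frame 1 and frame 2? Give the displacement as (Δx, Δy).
(2.4, -0.5)

The brown cross was at (3.0, 2.7) in frame 1 and (5.4, 2.2) in frame 2.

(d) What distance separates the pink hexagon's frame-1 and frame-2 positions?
0.5

The pink hexagon moved from (0.9, 2.7) to (0.9, 3.2), a distance of √(0.0² + 0.5²) ≈ 0.5.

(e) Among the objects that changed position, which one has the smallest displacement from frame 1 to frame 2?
the pink hexagon

(moved 0.5)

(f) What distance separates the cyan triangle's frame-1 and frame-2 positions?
2.6

The cyan triangle moved from (7.5, 1.5) to (6.4, 3.9), a distance of √(1.1² + 2.4²) ≈ 2.6.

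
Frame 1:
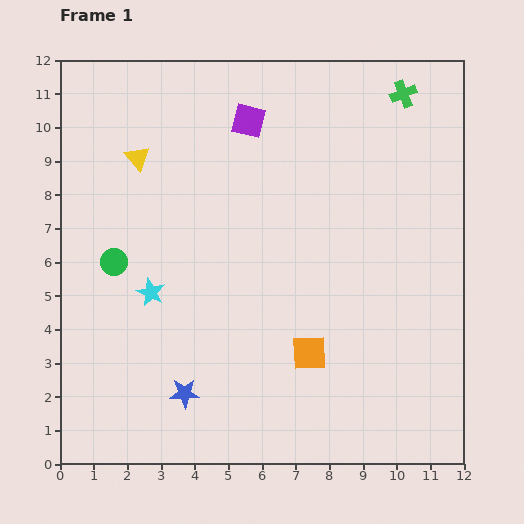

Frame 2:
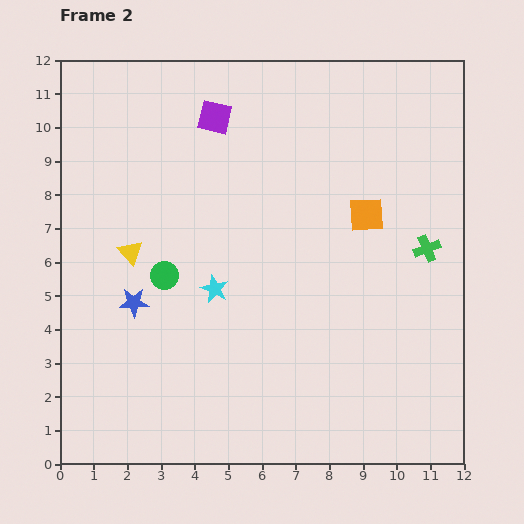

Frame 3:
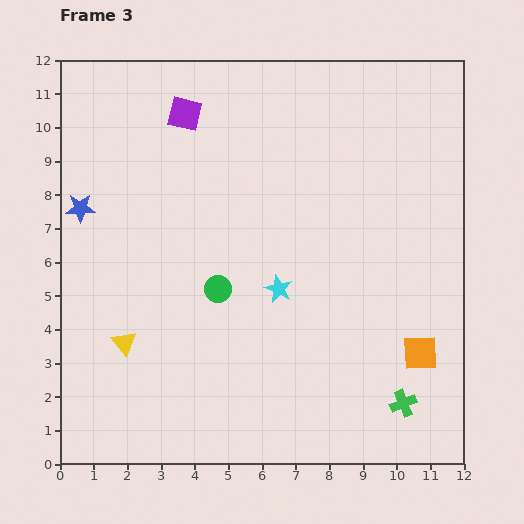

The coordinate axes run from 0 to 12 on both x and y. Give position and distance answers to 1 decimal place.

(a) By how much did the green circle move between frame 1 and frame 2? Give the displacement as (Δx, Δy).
(1.5, -0.4)

The green circle was at (1.6, 6.0) in frame 1 and (3.1, 5.6) in frame 2.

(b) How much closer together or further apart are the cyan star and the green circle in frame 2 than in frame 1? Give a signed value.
+0.2

Distance in frame 1: 1.4. Distance in frame 2: 1.6.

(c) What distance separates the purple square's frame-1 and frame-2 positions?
1.0

The purple square moved from (5.6, 10.2) to (4.6, 10.3), a distance of √(1.0² + 0.1²) ≈ 1.0.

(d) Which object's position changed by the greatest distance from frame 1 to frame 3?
the green cross

(moved 9.2; next 6.3)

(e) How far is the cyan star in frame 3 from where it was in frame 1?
3.8

The cyan star moved from (2.7, 5.1) to (6.5, 5.2), a distance of √(3.8² + 0.1²) ≈ 3.8.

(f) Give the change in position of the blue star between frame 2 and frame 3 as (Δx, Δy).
(-1.6, 2.8)

The blue star was at (2.2, 4.8) in frame 2 and (0.6, 7.6) in frame 3.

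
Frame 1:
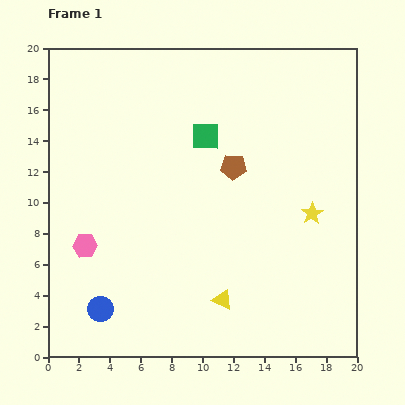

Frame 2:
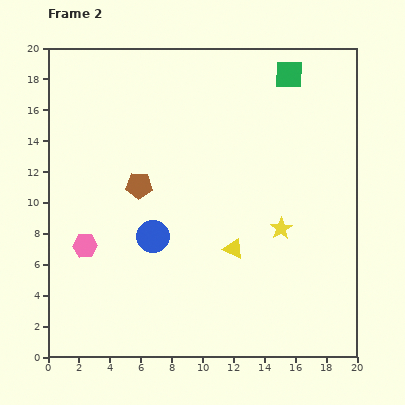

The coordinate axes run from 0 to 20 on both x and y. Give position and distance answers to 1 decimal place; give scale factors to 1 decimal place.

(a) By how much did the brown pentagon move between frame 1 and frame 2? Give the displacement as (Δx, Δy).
(-6.1, -1.2)

The brown pentagon was at (12.0, 12.3) in frame 1 and (5.9, 11.1) in frame 2.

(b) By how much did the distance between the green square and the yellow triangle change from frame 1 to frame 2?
+1.2

Distance in frame 1: 10.7. Distance in frame 2: 11.9.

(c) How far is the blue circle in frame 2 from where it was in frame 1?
5.8

The blue circle moved from (3.4, 3.1) to (6.8, 7.8), a distance of √(3.4² + 4.7²) ≈ 5.8.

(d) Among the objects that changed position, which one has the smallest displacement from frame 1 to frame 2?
the yellow star

(moved 2.2)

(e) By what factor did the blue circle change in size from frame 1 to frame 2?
1.3×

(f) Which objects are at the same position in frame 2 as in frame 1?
the pink hexagon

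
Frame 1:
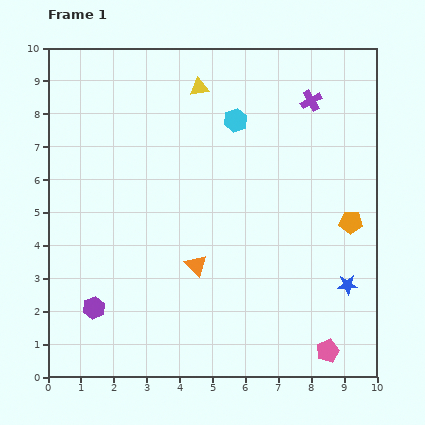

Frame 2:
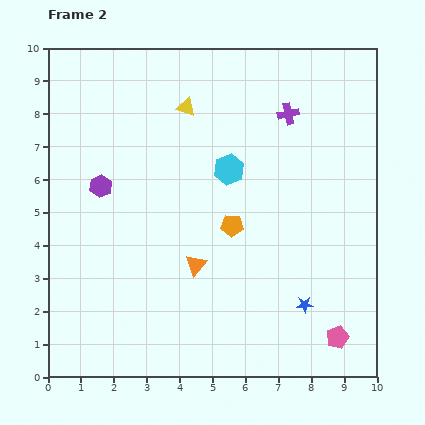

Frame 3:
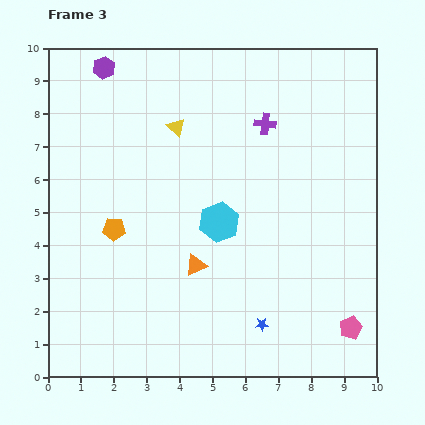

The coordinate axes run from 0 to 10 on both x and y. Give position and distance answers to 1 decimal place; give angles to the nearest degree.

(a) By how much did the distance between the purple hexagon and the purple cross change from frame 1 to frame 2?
-3.0

Distance in frame 1: 9.1. Distance in frame 2: 6.1.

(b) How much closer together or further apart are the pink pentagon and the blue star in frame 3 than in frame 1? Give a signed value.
+0.6

Distance in frame 1: 2.1. Distance in frame 3: 2.7.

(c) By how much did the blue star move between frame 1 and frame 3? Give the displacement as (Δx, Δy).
(-2.6, -1.2)

The blue star was at (9.1, 2.8) in frame 1 and (6.5, 1.6) in frame 3.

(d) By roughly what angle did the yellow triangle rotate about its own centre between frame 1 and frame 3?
52° clockwise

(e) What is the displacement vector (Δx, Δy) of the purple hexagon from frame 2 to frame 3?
(0.1, 3.6)

The purple hexagon was at (1.6, 5.8) in frame 2 and (1.7, 9.4) in frame 3.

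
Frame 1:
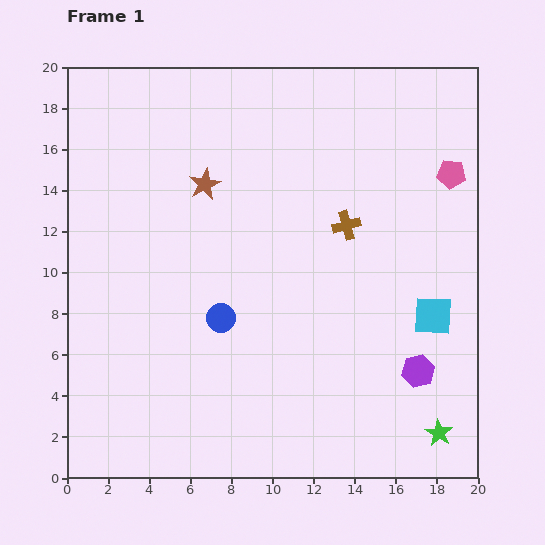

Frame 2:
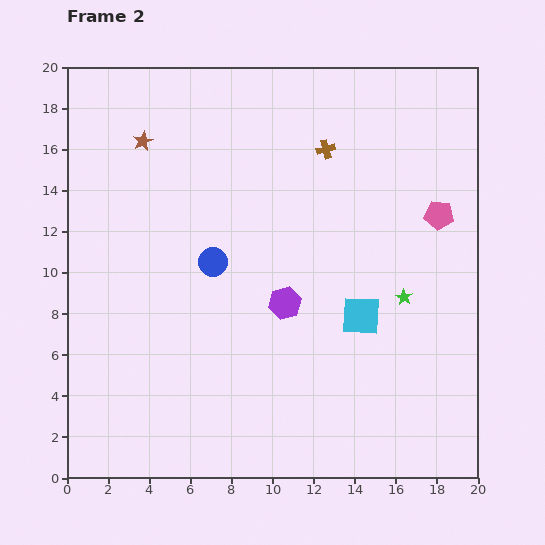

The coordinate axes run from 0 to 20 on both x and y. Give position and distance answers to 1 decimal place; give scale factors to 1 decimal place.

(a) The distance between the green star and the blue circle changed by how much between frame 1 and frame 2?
-2.5

Distance in frame 1: 12.0. Distance in frame 2: 9.5.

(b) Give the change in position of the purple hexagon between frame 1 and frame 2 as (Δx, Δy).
(-6.5, 3.3)

The purple hexagon was at (17.1, 5.2) in frame 1 and (10.6, 8.5) in frame 2.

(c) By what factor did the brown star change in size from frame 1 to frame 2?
0.6×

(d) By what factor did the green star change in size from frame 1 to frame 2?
0.6×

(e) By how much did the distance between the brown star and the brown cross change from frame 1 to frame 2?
+1.7

Distance in frame 1: 7.2. Distance in frame 2: 8.9.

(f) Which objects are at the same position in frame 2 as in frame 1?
none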